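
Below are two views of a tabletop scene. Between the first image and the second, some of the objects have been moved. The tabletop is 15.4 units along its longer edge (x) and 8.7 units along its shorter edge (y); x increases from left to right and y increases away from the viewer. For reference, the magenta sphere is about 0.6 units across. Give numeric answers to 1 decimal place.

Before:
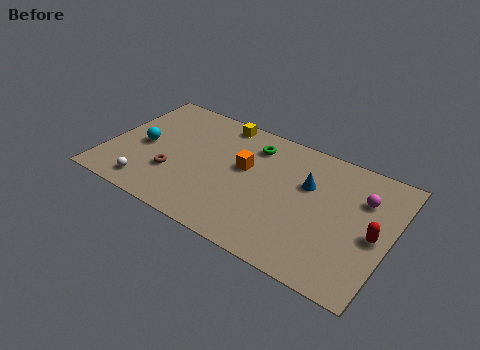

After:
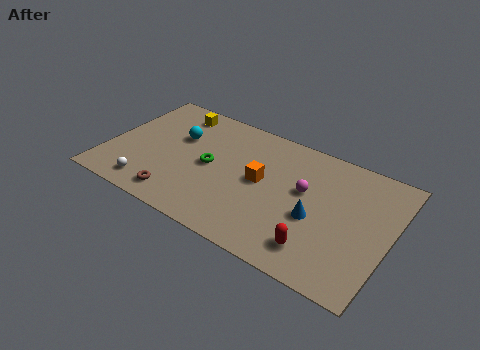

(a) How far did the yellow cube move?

2.5

The yellow cube was near (5.6, 7.8) before and (3.1, 7.4) after, so it travelled √(2.5² + 0.4²) ≈ 2.5 units.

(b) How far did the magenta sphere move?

3.2

From (13.7, 6.1) to (10.7, 5.1), the magenta sphere covered √(3.0² + 1.0²) ≈ 3.2 units.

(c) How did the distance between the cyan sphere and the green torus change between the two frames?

-4.0

They were about 6.4 units apart before and 2.4 after — 4.0 units closer together.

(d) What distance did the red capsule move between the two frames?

3.5

The red capsule was near (14.6, 4.0) before and (11.9, 1.7) after, so it travelled √(2.7² + 2.3²) ≈ 3.5 units.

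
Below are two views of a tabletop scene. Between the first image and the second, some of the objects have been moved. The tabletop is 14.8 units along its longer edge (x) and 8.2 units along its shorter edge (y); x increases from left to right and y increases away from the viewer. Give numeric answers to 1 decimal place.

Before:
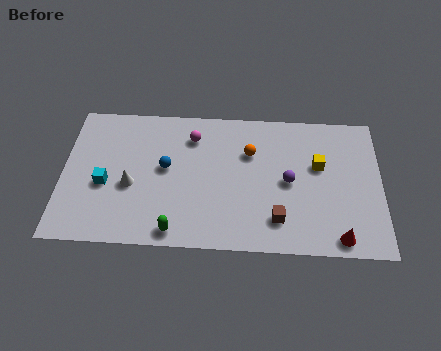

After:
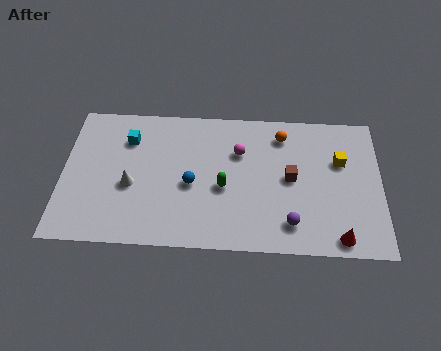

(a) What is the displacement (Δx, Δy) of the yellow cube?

(1.0, 0.3)

From the two frames, the yellow cube sits at roughly (11.9, 5.0) before and (12.9, 5.3) after.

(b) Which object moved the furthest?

the green capsule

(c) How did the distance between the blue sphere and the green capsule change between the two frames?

-2.1

The distance was about 3.6 in the first image and 1.5 in the second, so they moved 2.1 units closer together.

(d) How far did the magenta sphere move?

2.3

The magenta sphere was near (6.0, 6.4) before and (8.2, 5.6) after, so it travelled √(2.2² + 0.8²) ≈ 2.3 units.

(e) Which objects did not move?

the white cone and the red cone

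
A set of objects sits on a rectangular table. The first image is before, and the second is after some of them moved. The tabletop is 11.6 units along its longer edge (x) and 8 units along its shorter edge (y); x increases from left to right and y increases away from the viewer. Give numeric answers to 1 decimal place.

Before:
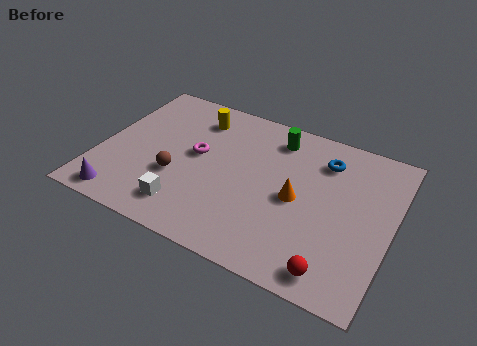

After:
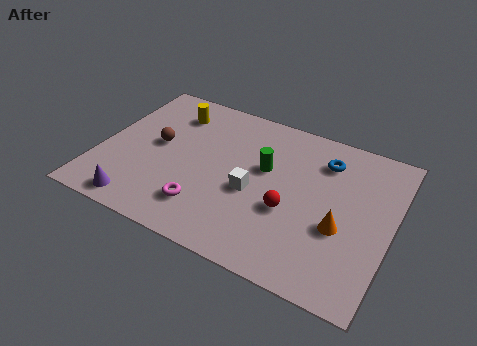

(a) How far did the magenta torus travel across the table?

2.7

The magenta torus moved from about (3.8, 4.4) to (4.5, 1.8), a distance of √(0.7² + 2.6²) ≈ 2.7.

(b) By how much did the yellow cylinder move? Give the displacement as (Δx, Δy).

(-1.0, -0.1)

From the two frames, the yellow cylinder sits at roughly (3.5, 6.4) before and (2.5, 6.3) after.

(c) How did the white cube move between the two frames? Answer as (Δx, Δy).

(2.4, 1.9)

The white cube was at about (3.8, 1.5) and moved to about (6.2, 3.4).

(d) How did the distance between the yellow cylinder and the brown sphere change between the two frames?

-1.5

Before: roughly 3.5 units apart; after: 2.0. That's 1.5 units closer together.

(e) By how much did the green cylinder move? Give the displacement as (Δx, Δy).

(-0.2, -1.8)

The green cylinder started near (6.7, 6.6) and ended near (6.5, 4.8).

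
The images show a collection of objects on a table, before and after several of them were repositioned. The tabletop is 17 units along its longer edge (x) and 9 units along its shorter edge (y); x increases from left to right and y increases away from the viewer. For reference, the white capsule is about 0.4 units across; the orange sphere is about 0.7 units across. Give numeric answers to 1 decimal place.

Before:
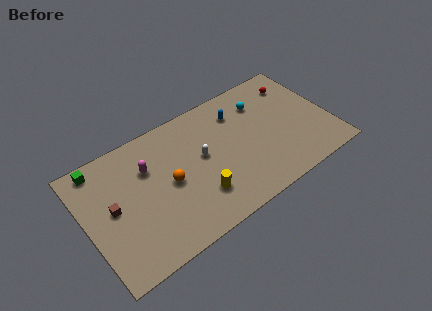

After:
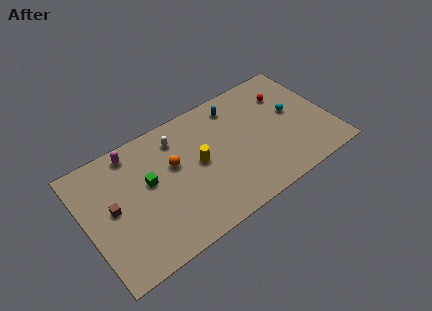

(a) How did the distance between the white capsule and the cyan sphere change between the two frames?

+3.3

Before: roughly 4.9 units apart; after: 8.2. That's 3.3 units further apart.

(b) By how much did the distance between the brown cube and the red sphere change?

-0.9

Before: roughly 13.6 units apart; after: 12.7. That's 0.9 units closer together.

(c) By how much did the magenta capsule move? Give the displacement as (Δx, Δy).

(-0.8, 1.7)

The magenta capsule was at about (4.5, 6.2) and moved to about (3.7, 7.9).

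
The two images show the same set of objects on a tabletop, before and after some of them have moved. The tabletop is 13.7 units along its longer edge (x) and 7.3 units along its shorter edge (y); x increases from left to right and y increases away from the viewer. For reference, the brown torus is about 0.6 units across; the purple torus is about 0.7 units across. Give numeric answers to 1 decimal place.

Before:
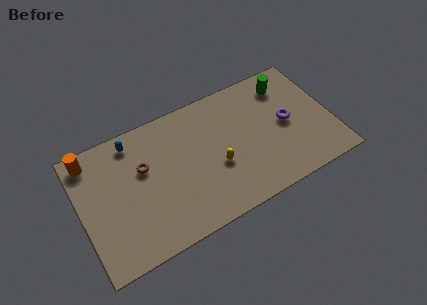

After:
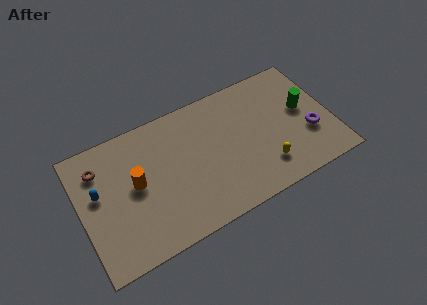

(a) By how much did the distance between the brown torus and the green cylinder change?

+3.0

The distance was about 8.2 in the first image and 11.2 in the second, so they moved 3.0 units further apart.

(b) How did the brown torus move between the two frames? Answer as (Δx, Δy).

(-2.3, 1.0)

From the two frames, the brown torus sits at roughly (3.5, 4.6) before and (1.2, 5.6) after.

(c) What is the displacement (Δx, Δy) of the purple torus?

(1.1, -1.1)

From the two frames, the purple torus sits at roughly (11.3, 3.7) before and (12.4, 2.6) after.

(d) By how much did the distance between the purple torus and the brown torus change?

+3.7

They were about 7.9 units apart before and 11.6 after — 3.7 units further apart.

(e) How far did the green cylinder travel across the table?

1.9

From (11.6, 5.9) to (12.3, 4.1), the green cylinder covered √(0.7² + 1.8²) ≈ 1.9 units.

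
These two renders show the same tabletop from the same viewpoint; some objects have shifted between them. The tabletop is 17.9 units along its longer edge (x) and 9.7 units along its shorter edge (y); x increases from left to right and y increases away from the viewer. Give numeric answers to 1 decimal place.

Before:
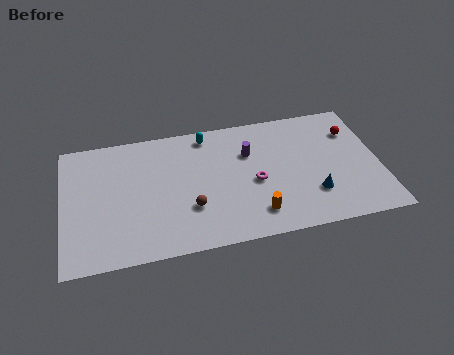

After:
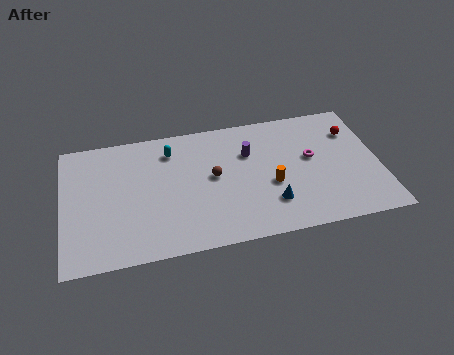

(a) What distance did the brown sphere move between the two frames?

2.5

The brown sphere was near (7.1, 3.1) before and (8.5, 5.2) after, so it travelled √(1.4² + 2.1²) ≈ 2.5 units.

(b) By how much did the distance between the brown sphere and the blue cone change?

-2.8

The distance was about 6.9 in the first image and 4.1 in the second, so they moved 2.8 units closer together.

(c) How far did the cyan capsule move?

2.2

From (8.3, 8.5) to (6.2, 7.7), the cyan capsule covered √(2.1² + 0.8²) ≈ 2.2 units.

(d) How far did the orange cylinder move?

2.2

The orange cylinder moved from about (10.7, 1.9) to (11.7, 3.9), a distance of √(1.0² + 2.0²) ≈ 2.2.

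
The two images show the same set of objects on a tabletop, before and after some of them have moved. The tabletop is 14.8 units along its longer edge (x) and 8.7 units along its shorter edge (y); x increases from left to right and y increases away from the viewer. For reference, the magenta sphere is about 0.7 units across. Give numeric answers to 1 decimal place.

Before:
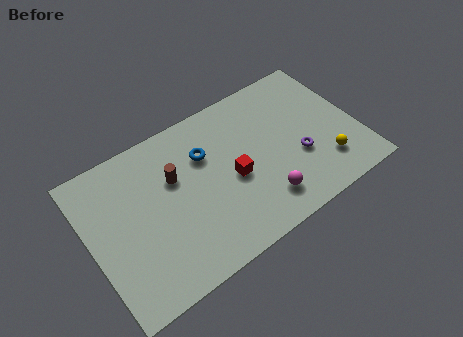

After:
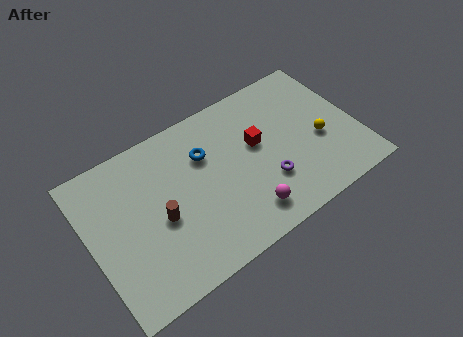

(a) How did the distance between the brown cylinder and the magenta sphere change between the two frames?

-0.8

Before: roughly 5.7 units apart; after: 4.9. That's 0.8 units closer together.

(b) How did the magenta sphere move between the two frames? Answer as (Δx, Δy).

(-1.0, -0.2)

The magenta sphere started near (9.1, 1.8) and ended near (8.1, 1.6).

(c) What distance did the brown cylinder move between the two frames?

2.1

The brown cylinder moved from about (4.8, 5.6) to (3.7, 3.8), a distance of √(1.1² + 1.8²) ≈ 2.1.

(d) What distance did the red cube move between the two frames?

2.0

The red cube was near (7.8, 3.9) before and (9.4, 5.1) after, so it travelled √(1.6² + 1.2²) ≈ 2.0 units.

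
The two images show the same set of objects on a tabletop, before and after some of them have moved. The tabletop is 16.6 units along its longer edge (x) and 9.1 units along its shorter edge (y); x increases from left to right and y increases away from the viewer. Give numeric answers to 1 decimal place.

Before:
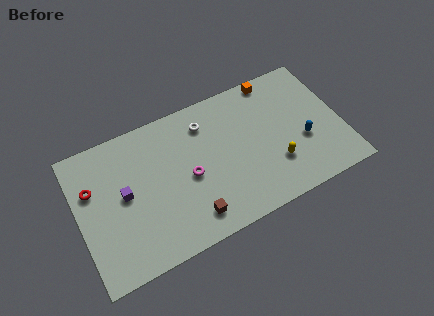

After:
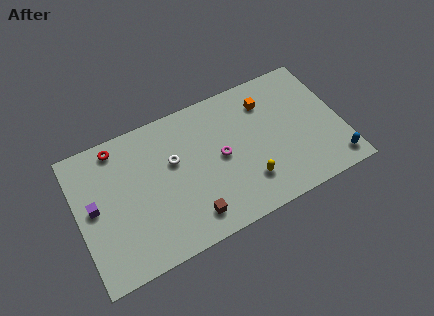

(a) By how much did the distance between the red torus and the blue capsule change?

+1.3

The distance was about 13.3 in the first image and 14.6 in the second, so they moved 1.3 units further apart.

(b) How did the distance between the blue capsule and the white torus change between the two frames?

+3.7

The distance was about 6.9 in the first image and 10.6 in the second, so they moved 3.7 units further apart.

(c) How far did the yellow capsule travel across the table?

1.8

From (12.2, 2.7) to (10.4, 2.3), the yellow capsule covered √(1.8² + 0.4²) ≈ 1.8 units.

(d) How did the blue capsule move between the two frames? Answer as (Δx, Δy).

(1.7, -2.2)

From the two frames, the blue capsule sits at roughly (14.1, 3.5) before and (15.8, 1.3) after.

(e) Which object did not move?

the brown cube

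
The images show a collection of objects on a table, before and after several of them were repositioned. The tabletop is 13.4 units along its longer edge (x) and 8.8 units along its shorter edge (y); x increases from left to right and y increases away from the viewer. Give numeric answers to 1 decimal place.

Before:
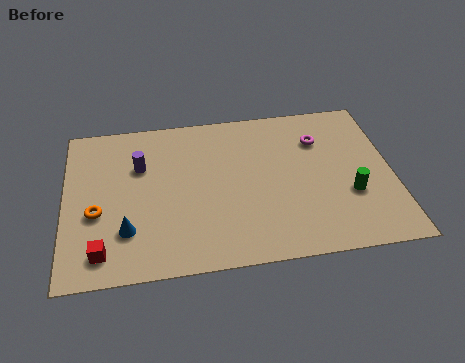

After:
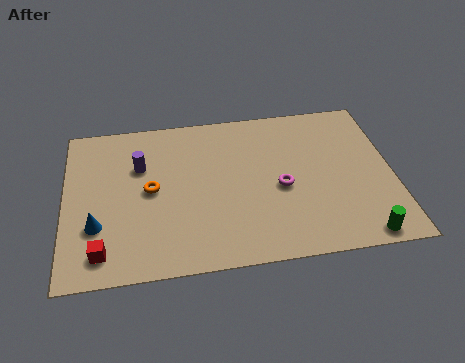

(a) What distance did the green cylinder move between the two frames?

2.3

The green cylinder moved from about (11.6, 3.1) to (11.9, 0.8), a distance of √(0.3² + 2.3²) ≈ 2.3.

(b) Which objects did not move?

the red cube and the purple cylinder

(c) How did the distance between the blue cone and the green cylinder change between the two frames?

+1.7

They were about 9.1 units apart before and 10.8 after — 1.7 units further apart.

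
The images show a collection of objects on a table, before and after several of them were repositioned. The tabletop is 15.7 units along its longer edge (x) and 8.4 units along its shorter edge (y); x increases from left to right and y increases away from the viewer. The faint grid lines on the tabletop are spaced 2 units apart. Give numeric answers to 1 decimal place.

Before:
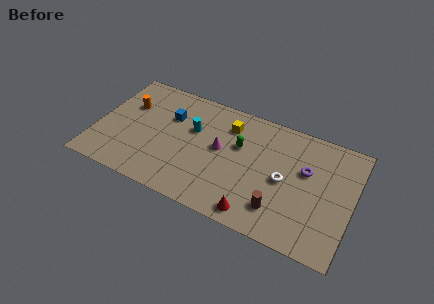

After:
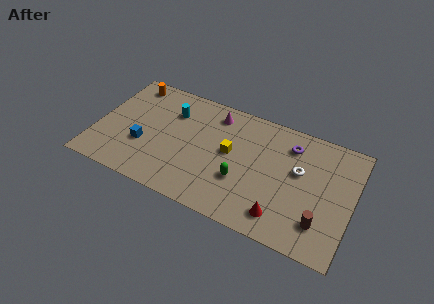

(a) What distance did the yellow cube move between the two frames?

1.9

From (7.9, 6.5) to (8.2, 4.6), the yellow cube covered √(0.3² + 1.9²) ≈ 1.9 units.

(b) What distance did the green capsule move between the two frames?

2.4

From (8.7, 5.3) to (9.1, 2.9), the green capsule covered √(0.4² + 2.4²) ≈ 2.4 units.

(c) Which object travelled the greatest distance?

the blue cube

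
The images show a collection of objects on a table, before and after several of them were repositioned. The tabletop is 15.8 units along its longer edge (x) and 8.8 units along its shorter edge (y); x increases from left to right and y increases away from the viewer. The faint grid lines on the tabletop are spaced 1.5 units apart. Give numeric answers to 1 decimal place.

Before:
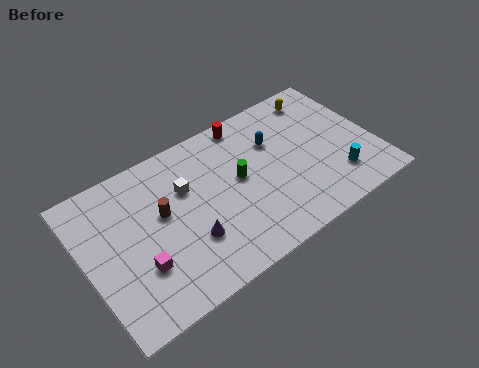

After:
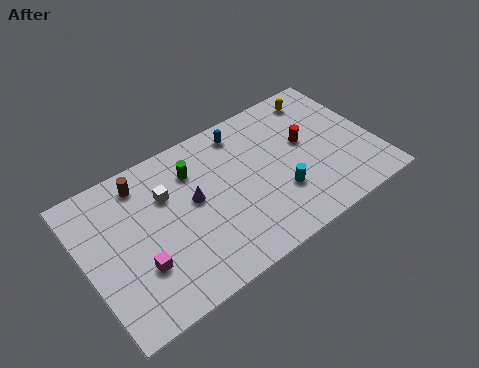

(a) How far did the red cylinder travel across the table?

4.0

The red cylinder was near (9.4, 7.9) before and (12.2, 5.1) after, so it travelled √(2.8² + 2.8²) ≈ 4.0 units.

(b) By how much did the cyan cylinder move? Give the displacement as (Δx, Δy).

(-3.1, 0.7)

The cyan cylinder was at about (13.4, 2.1) and moved to about (10.3, 2.8).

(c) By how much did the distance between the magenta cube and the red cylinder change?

+1.4

The distance was about 8.5 in the first image and 9.9 in the second, so they moved 1.4 units further apart.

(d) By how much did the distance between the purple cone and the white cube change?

-1.3

They were about 3.0 units apart before and 1.7 after — 1.3 units closer together.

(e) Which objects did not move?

the yellow capsule and the magenta cube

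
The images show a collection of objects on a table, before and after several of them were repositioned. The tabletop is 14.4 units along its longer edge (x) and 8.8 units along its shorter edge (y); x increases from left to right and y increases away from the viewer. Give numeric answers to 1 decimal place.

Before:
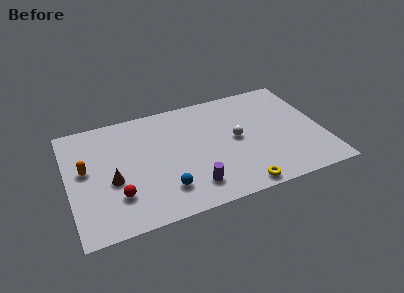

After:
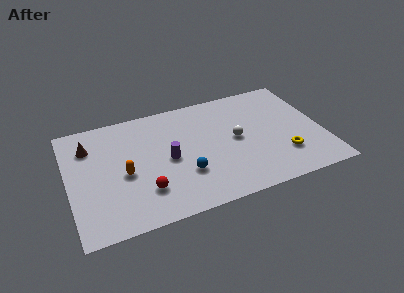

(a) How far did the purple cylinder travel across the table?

2.7

The purple cylinder was near (6.7, 1.7) before and (5.6, 4.2) after, so it travelled √(1.1² + 2.5²) ≈ 2.7 units.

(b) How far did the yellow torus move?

3.1

From (9.3, 0.8) to (12.0, 2.4), the yellow torus covered √(2.7² + 1.6²) ≈ 3.1 units.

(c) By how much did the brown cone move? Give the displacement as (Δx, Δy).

(-1.1, 3.0)

From the two frames, the brown cone sits at roughly (2.4, 3.6) before and (1.3, 6.6) after.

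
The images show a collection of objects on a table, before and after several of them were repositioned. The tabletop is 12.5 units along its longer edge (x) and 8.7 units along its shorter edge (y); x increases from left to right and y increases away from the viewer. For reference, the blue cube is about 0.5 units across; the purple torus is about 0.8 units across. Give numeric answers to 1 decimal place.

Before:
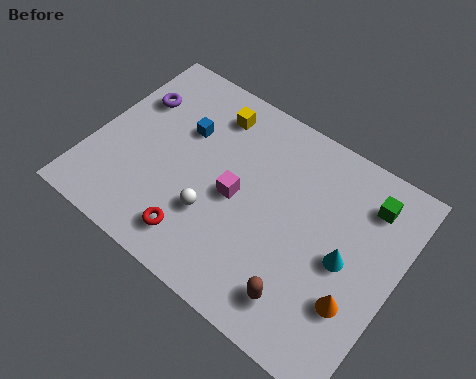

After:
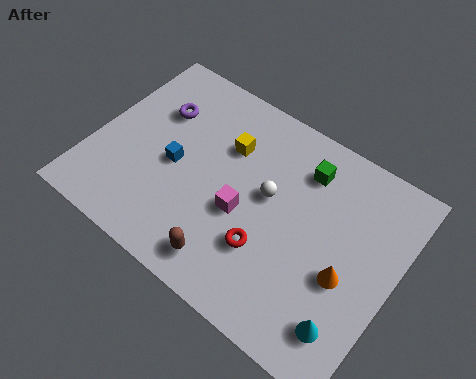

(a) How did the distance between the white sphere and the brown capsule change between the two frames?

-0.5

The distance was about 4.2 in the first image and 3.7 in the second, so they moved 0.5 units closer together.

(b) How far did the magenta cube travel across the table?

0.6

The magenta cube moved from about (6.0, 4.1) to (6.4, 3.6), a distance of √(0.4² + 0.5²) ≈ 0.6.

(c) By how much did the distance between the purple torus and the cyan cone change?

+0.5

Before: roughly 9.5 units apart; after: 10.0. That's 0.5 units further apart.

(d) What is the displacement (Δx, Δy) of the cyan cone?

(0.7, -2.4)

From the two frames, the cyan cone sits at roughly (10.5, 4.1) before and (11.2, 1.7) after.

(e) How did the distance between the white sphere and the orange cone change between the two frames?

-2.1

The distance was about 5.9 in the first image and 3.8 in the second, so they moved 2.1 units closer together.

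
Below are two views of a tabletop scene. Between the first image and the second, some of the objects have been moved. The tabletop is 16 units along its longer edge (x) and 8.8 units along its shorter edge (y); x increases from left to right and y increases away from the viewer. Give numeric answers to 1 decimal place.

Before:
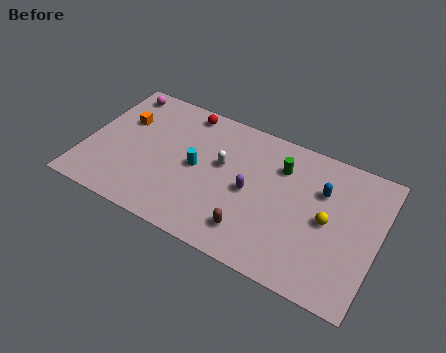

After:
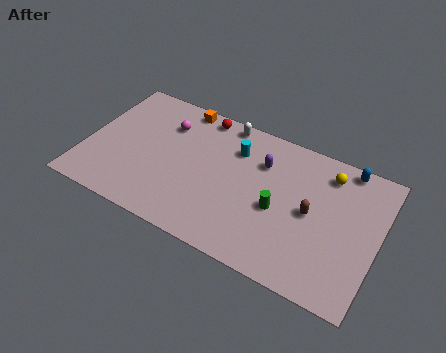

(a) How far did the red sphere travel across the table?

0.9

From (5.0, 7.8) to (5.9, 7.9), the red sphere covered √(0.9² + 0.1²) ≈ 0.9 units.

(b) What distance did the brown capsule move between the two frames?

3.9

The brown capsule moved from about (9.5, 1.8) to (12.4, 4.4), a distance of √(2.9² + 2.6²) ≈ 3.9.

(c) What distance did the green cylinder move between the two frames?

2.7

From (10.5, 6.5) to (10.7, 3.8), the green cylinder covered √(0.2² + 2.7²) ≈ 2.7 units.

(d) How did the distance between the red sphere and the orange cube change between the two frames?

-2.6

They were about 3.8 units apart before and 1.2 after — 2.6 units closer together.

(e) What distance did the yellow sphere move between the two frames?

2.9

The yellow sphere moved from about (13.3, 4.3) to (13.0, 7.2), a distance of √(0.3² + 2.9²) ≈ 2.9.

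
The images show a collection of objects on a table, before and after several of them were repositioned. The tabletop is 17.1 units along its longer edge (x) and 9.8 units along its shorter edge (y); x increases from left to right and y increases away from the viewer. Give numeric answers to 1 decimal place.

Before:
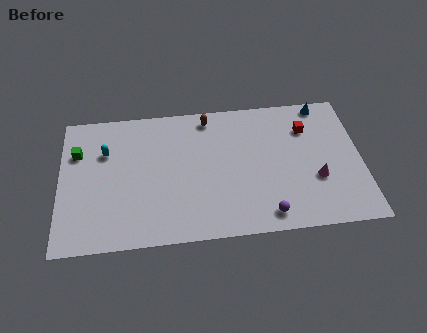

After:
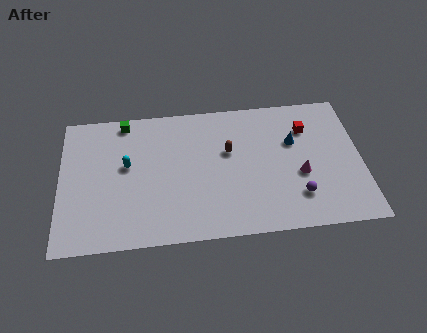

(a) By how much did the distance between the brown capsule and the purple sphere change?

-2.7

They were about 7.9 units apart before and 5.2 after — 2.7 units closer together.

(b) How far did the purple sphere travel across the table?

2.1

The purple sphere was near (11.6, 1.3) before and (13.4, 2.4) after, so it travelled √(1.8² + 1.1²) ≈ 2.1 units.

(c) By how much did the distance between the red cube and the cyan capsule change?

-1.1

The distance was about 11.5 in the first image and 10.4 in the second, so they moved 1.1 units closer together.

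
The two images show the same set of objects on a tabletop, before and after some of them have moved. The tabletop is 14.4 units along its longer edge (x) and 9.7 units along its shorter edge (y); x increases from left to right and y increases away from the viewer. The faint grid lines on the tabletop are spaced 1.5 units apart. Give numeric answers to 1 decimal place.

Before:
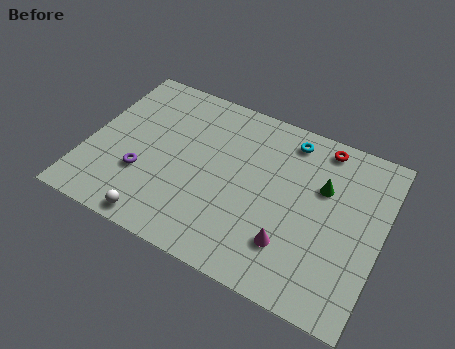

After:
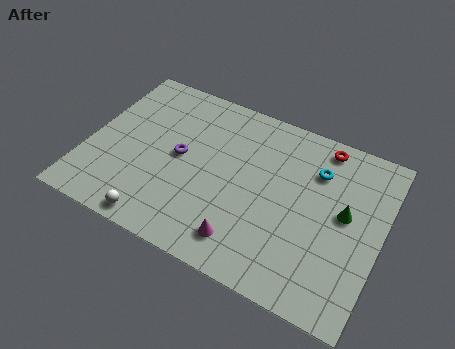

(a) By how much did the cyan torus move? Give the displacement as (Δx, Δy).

(1.5, -1.2)

From the two frames, the cyan torus sits at roughly (9.5, 8.3) before and (11.0, 7.1) after.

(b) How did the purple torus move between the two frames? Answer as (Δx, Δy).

(1.6, 1.8)

The purple torus started near (2.9, 3.2) and ended near (4.5, 5.0).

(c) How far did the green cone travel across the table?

1.6

From (11.4, 6.3) to (12.6, 5.3), the green cone covered √(1.2² + 1.0²) ≈ 1.6 units.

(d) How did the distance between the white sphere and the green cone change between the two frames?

+0.5

They were about 9.2 units apart before and 9.7 after — 0.5 units further apart.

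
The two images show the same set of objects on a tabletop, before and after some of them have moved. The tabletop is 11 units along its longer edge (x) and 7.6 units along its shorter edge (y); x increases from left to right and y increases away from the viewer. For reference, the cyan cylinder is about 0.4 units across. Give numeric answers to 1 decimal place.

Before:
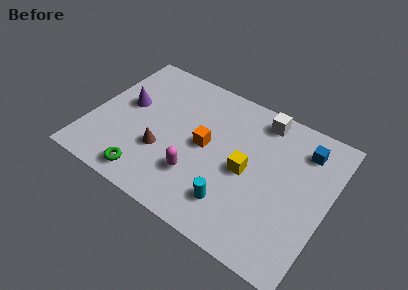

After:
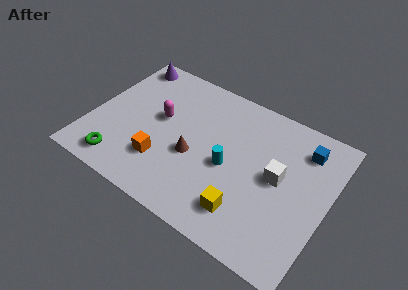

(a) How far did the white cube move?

2.9

The white cube moved from about (7.5, 6.6) to (8.7, 4.0), a distance of √(1.2² + 2.6²) ≈ 2.9.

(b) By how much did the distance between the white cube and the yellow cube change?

-0.4

They were about 3.0 units apart before and 2.6 after — 0.4 units closer together.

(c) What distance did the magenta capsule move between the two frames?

3.0

The magenta capsule moved from about (5.2, 2.2) to (3.1, 4.3), a distance of √(2.1² + 2.1²) ≈ 3.0.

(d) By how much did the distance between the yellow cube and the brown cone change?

-0.8

Before: roughly 3.9 units apart; after: 3.1. That's 0.8 units closer together.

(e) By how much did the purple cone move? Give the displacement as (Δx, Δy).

(-0.5, 2.4)

From the two frames, the purple cone sits at roughly (1.5, 4.3) before and (1.0, 6.7) after.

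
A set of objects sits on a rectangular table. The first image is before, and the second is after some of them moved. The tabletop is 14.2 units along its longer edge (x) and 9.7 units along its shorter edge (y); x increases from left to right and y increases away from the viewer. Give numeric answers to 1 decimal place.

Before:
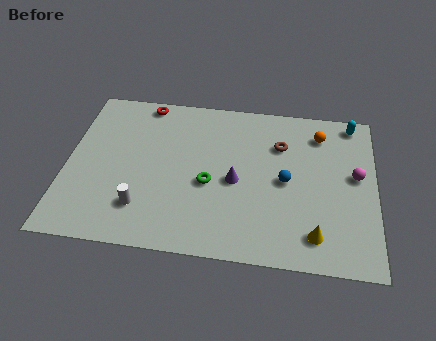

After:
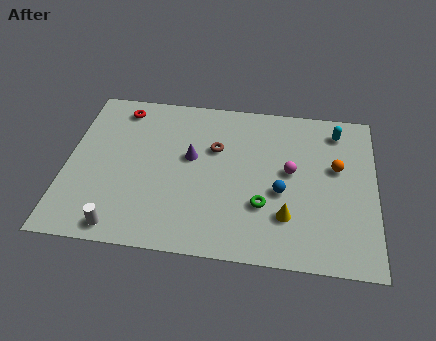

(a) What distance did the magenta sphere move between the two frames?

3.0

The magenta sphere was near (13.3, 5.4) before and (10.3, 5.3) after, so it travelled √(3.0² + 0.1²) ≈ 3.0 units.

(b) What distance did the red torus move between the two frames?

1.2

The red torus was near (3.4, 8.8) before and (2.3, 8.3) after, so it travelled √(1.1² + 0.5²) ≈ 1.2 units.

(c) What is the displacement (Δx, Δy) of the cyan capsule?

(-0.7, -0.6)

From the two frames, the cyan capsule sits at roughly (13.1, 8.7) before and (12.4, 8.1) after.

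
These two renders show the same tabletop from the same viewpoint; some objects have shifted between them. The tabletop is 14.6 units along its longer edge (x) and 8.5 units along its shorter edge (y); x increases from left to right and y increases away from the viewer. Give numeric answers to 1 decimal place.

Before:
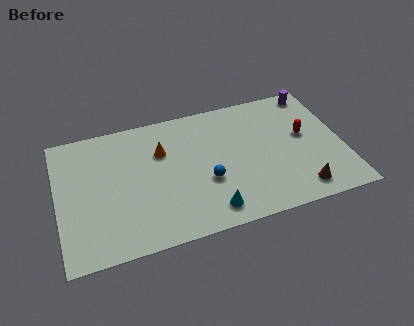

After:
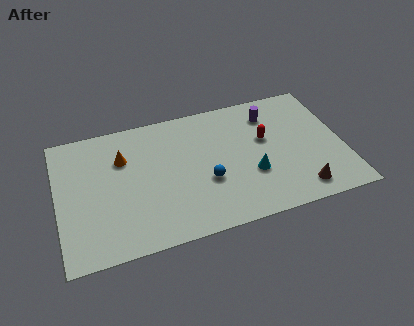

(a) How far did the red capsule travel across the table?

2.0

The red capsule was near (12.7, 4.8) before and (10.7, 5.1) after, so it travelled √(2.0² + 0.3²) ≈ 2.0 units.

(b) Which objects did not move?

the brown cone and the blue sphere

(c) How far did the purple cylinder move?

2.6

The purple cylinder moved from about (13.5, 7.6) to (11.1, 6.7), a distance of √(2.4² + 0.9²) ≈ 2.6.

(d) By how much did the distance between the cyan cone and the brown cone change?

-1.7

They were about 4.6 units apart before and 2.9 after — 1.7 units closer together.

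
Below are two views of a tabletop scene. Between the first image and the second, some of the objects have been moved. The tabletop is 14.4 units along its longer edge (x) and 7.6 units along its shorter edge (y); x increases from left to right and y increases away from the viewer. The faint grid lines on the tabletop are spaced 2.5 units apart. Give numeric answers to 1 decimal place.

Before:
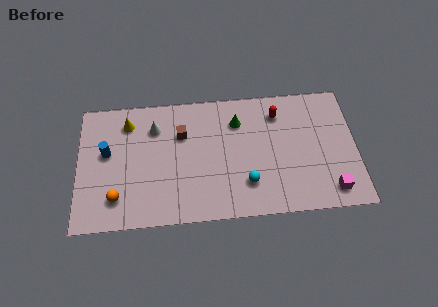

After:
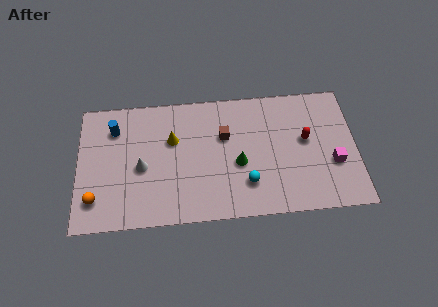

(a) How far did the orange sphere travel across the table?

1.1

From (2.0, 1.7) to (0.9, 1.7), the orange sphere covered √(1.1² + 0.0²) ≈ 1.1 units.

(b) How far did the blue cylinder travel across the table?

1.5

From (1.5, 4.4) to (1.9, 5.8), the blue cylinder covered √(0.4² + 1.4²) ≈ 1.5 units.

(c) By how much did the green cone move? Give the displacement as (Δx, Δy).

(0.0, -2.5)

The green cone was at about (8.3, 5.7) and moved to about (8.3, 3.2).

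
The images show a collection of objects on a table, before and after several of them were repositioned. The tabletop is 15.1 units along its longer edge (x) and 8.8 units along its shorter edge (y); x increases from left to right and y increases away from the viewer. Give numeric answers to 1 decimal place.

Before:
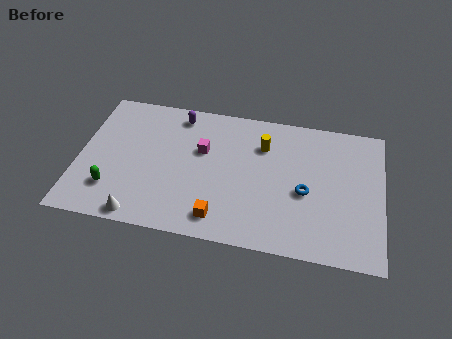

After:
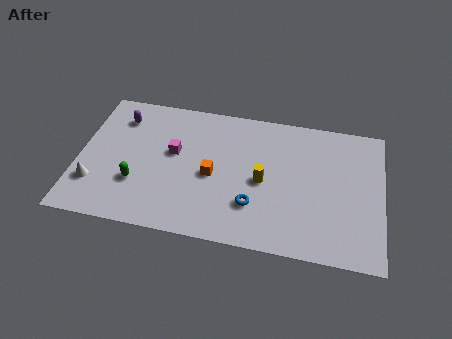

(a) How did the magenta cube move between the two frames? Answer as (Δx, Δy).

(-1.4, -0.4)

The magenta cube was at about (6.1, 5.5) and moved to about (4.7, 5.1).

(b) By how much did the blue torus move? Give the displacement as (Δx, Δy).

(-2.5, -1.3)

From the two frames, the blue torus sits at roughly (11.3, 3.8) before and (8.8, 2.5) after.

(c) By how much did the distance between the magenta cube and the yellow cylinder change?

+1.5

Before: roughly 3.1 units apart; after: 4.6. That's 1.5 units further apart.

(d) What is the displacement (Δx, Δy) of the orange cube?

(-0.5, 2.6)

The orange cube started near (7.2, 1.4) and ended near (6.7, 4.0).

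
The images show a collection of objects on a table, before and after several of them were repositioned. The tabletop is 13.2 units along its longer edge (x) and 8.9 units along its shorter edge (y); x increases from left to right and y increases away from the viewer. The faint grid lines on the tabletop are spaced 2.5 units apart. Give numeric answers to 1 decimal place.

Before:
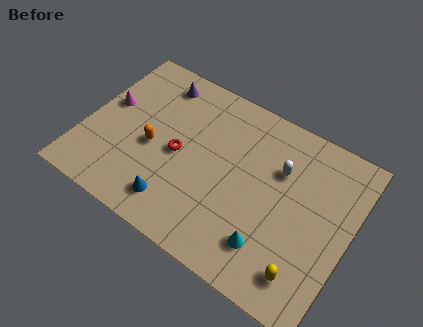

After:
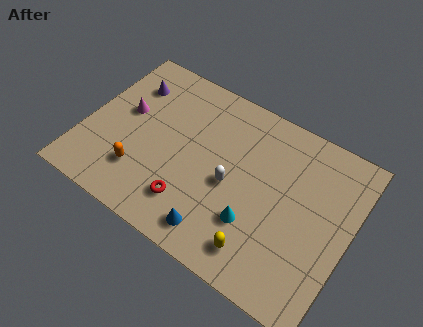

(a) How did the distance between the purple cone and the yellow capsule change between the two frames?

-1.1

They were about 10.3 units apart before and 9.2 after — 1.1 units closer together.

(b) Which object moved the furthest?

the white capsule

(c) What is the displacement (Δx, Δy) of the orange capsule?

(-0.3, -1.6)

The orange capsule was at about (3.4, 3.9) and moved to about (3.1, 2.3).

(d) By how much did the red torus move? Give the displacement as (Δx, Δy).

(1.0, -2.2)

The red torus started near (4.7, 4.2) and ended near (5.7, 2.0).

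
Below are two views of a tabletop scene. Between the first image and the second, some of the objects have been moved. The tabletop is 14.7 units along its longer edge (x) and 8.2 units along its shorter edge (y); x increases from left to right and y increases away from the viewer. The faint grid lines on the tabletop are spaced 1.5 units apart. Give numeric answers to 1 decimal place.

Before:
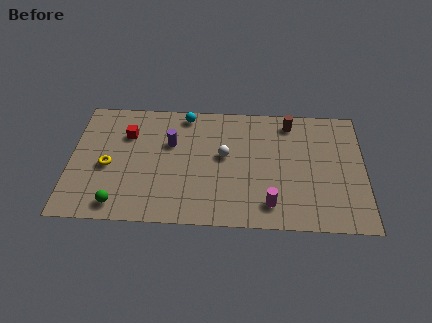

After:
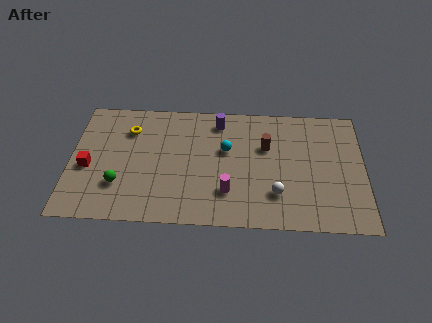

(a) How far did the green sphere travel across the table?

1.3

The green sphere was near (2.5, 1.1) before and (2.5, 2.4) after, so it travelled √(0.0² + 1.3²) ≈ 1.3 units.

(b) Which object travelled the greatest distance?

the white sphere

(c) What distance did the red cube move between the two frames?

3.0

The red cube was near (2.8, 5.8) before and (0.9, 3.5) after, so it travelled √(1.9² + 2.3²) ≈ 3.0 units.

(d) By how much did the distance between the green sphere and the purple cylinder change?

+1.8

The distance was about 4.9 in the first image and 6.7 in the second, so they moved 1.8 units further apart.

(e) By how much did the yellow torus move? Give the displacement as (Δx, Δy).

(1.0, 2.5)

The yellow torus started near (1.9, 3.6) and ended near (2.9, 6.1).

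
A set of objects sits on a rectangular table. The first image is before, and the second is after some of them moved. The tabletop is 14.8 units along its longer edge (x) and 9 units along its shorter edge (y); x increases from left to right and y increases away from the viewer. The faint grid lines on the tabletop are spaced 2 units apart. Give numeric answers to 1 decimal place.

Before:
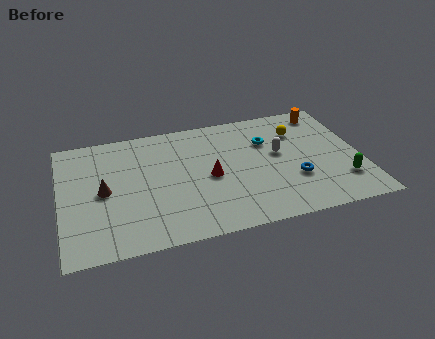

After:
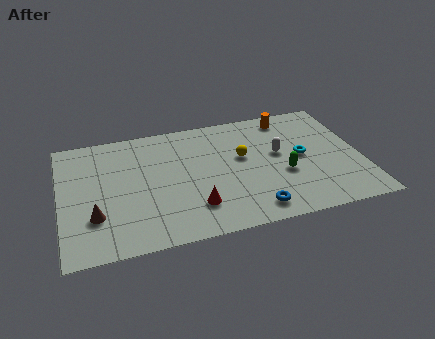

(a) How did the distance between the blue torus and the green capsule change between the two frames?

+0.4

The distance was about 2.4 in the first image and 2.8 in the second, so they moved 0.4 units further apart.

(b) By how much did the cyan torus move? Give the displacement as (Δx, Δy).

(1.6, -1.6)

The cyan torus started near (10.3, 6.2) and ended near (11.9, 4.6).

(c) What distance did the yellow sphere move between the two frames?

3.2

The yellow sphere moved from about (11.9, 6.6) to (9.0, 5.3), a distance of √(2.9² + 1.3²) ≈ 3.2.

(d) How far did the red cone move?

2.2

The red cone was near (7.3, 4.2) before and (6.4, 2.2) after, so it travelled √(0.9² + 2.0²) ≈ 2.2 units.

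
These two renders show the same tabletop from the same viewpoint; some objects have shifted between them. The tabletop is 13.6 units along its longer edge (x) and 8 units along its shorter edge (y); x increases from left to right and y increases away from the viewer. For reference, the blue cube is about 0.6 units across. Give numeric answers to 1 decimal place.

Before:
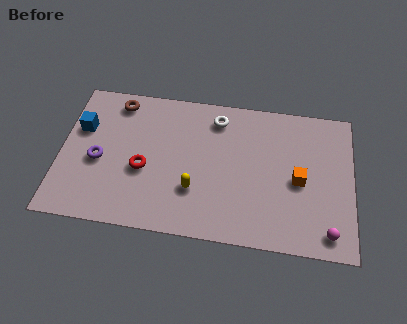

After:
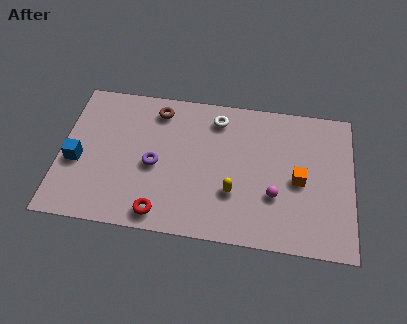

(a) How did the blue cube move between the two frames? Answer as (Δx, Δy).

(-0.1, -1.9)

The blue cube was at about (0.9, 5.2) and moved to about (0.8, 3.3).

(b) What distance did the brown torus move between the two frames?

1.9

From (2.5, 6.9) to (4.4, 6.7), the brown torus covered √(1.9² + 0.2²) ≈ 1.9 units.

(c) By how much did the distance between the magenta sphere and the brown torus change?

-4.7

They were about 11.6 units apart before and 6.9 after — 4.7 units closer together.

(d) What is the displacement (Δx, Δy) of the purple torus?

(2.6, 0.1)

From the two frames, the purple torus sits at roughly (1.8, 3.5) before and (4.4, 3.6) after.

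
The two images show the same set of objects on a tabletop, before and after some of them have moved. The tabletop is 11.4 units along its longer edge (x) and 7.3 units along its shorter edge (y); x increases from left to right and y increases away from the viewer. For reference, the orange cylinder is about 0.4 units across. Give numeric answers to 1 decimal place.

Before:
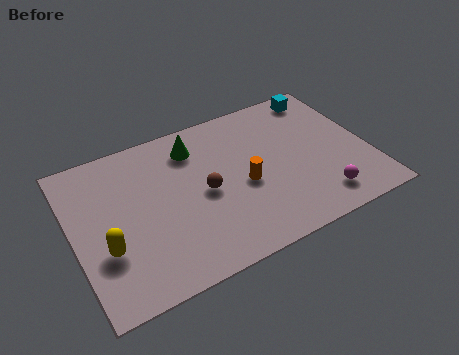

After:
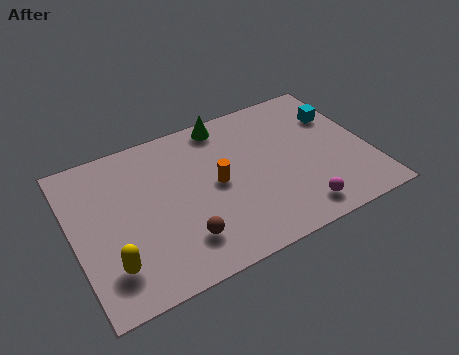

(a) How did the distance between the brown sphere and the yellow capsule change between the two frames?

-1.3

Before: roughly 4.0 units apart; after: 2.7. That's 1.3 units closer together.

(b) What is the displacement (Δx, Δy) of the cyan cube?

(0.4, -1.3)

The cyan cube was at about (10.1, 6.4) and moved to about (10.5, 5.1).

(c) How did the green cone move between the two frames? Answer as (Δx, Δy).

(1.3, 0.7)

The green cone was at about (4.9, 5.8) and moved to about (6.2, 6.5).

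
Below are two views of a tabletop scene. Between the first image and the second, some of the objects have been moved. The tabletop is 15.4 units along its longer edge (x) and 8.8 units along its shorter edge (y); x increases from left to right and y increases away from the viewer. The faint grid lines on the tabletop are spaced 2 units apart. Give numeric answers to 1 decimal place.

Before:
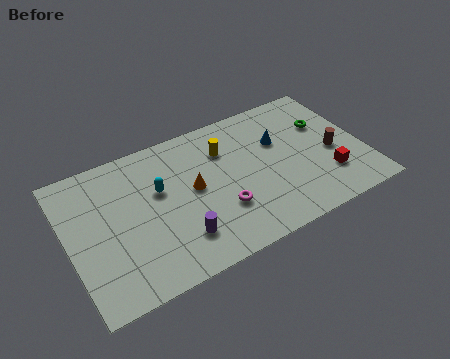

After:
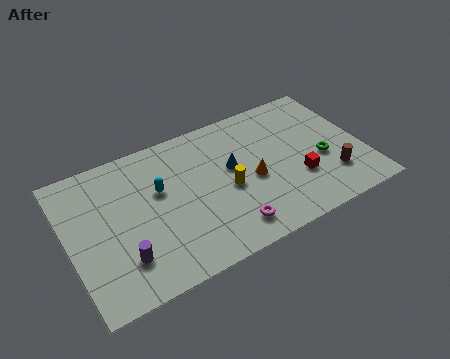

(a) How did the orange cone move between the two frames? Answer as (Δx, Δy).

(3.0, -0.8)

The orange cone started near (6.5, 4.7) and ended near (9.5, 3.9).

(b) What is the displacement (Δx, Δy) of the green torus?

(-0.5, -2.2)

The green torus was at about (13.7, 5.8) and moved to about (13.2, 3.6).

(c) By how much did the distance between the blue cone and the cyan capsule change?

-2.6

Before: roughly 6.4 units apart; after: 3.8. That's 2.6 units closer together.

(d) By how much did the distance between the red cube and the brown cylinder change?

+0.3

The distance was about 1.5 in the first image and 1.8 in the second, so they moved 0.3 units further apart.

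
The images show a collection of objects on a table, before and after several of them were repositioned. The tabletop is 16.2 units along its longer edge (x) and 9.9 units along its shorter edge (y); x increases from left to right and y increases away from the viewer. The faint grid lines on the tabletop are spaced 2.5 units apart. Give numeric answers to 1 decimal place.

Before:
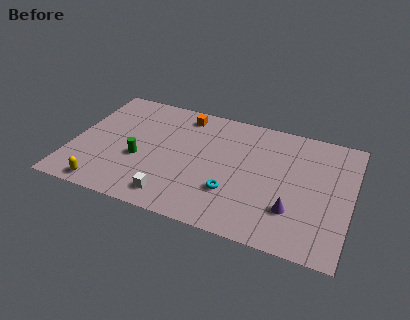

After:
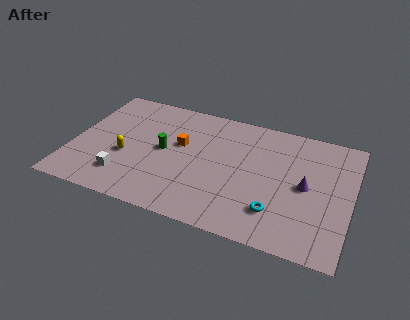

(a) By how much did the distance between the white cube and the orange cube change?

-2.3

Before: roughly 7.0 units apart; after: 4.7. That's 2.3 units closer together.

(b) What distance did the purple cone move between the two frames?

2.2

The purple cone moved from about (13.0, 2.8) to (13.6, 4.9), a distance of √(0.6² + 2.1²) ≈ 2.2.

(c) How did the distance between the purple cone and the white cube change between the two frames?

+3.7

They were about 6.9 units apart before and 10.6 after — 3.7 units further apart.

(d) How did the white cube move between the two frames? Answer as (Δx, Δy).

(-2.9, 0.7)

The white cube started near (6.2, 1.5) and ended near (3.3, 2.2).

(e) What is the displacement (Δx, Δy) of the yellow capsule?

(0.9, 2.9)

From the two frames, the yellow capsule sits at roughly (2.3, 1.0) before and (3.2, 3.9) after.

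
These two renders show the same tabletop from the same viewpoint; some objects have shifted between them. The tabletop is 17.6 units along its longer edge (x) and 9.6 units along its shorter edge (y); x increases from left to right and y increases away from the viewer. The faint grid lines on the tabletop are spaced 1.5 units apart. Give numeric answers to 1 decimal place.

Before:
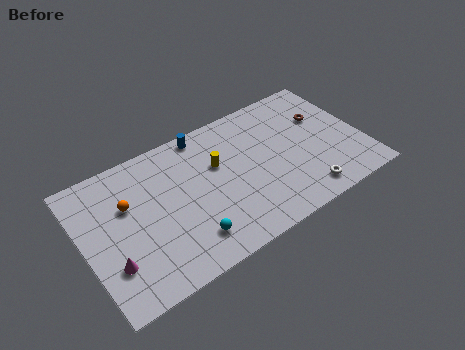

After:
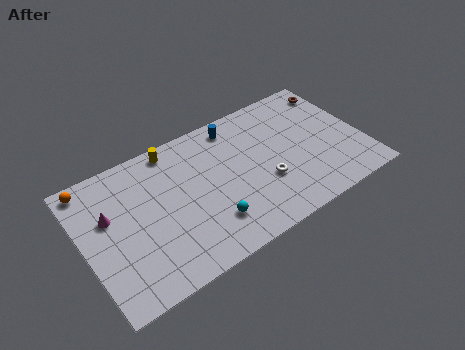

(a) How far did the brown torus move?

2.1

The brown torus moved from about (15.5, 6.3) to (16.7, 8.0), a distance of √(1.2² + 1.7²) ≈ 2.1.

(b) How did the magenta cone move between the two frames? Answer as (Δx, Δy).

(0.3, 3.2)

The magenta cone started near (1.4, 2.8) and ended near (1.7, 6.0).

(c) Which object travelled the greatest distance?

the yellow cylinder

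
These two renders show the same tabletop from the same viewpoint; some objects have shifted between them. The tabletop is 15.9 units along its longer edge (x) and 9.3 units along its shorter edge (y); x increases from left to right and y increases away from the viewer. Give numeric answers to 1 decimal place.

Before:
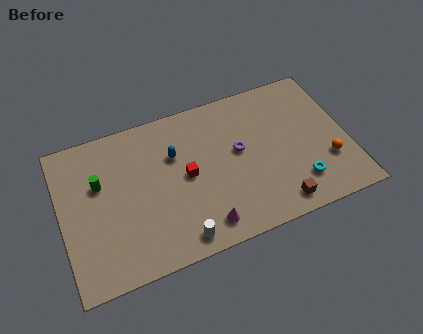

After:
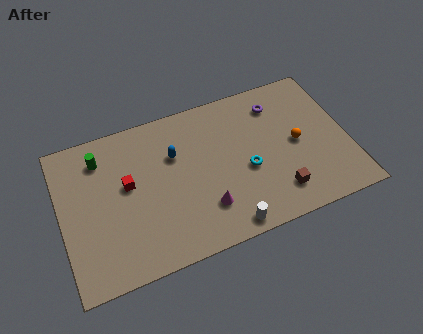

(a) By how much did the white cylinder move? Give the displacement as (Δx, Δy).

(2.6, -0.2)

The white cylinder started near (6.1, 1.1) and ended near (8.7, 0.9).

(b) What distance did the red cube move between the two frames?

3.3

The red cube moved from about (6.9, 4.7) to (3.7, 5.3), a distance of √(3.2² + 0.6²) ≈ 3.3.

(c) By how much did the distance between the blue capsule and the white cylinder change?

+0.7

They were about 5.1 units apart before and 5.8 after — 0.7 units further apart.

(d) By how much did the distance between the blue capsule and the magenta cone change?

-0.9

The distance was about 4.9 in the first image and 4.0 in the second, so they moved 0.9 units closer together.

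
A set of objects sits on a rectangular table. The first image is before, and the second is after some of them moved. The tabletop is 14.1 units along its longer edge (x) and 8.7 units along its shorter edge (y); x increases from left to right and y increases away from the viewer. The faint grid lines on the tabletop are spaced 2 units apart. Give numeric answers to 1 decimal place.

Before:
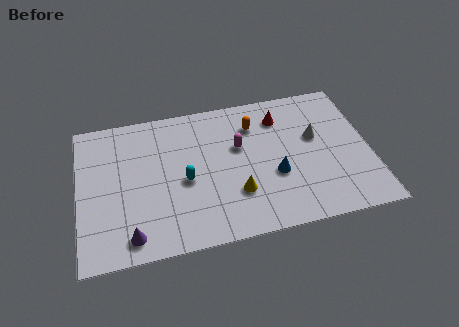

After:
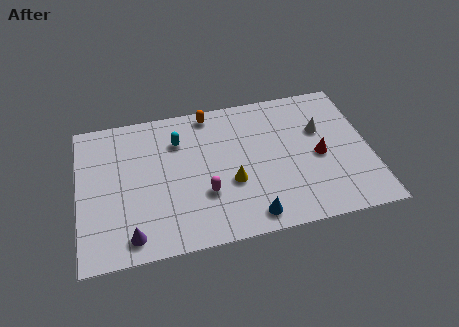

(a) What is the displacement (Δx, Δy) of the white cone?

(0.3, 0.4)

From the two frames, the white cone sits at roughly (11.5, 5.2) before and (11.8, 5.6) after.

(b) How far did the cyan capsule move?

2.5

From (5.1, 3.9) to (4.9, 6.4), the cyan capsule covered √(0.2² + 2.5²) ≈ 2.5 units.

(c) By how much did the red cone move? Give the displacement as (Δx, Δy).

(1.7, -2.8)

The red cone was at about (9.9, 6.8) and moved to about (11.6, 4.0).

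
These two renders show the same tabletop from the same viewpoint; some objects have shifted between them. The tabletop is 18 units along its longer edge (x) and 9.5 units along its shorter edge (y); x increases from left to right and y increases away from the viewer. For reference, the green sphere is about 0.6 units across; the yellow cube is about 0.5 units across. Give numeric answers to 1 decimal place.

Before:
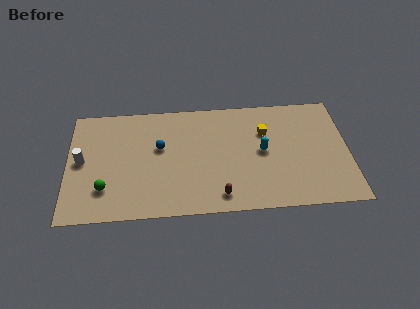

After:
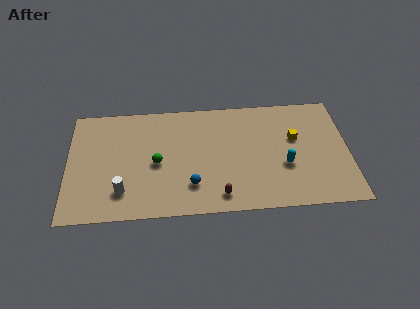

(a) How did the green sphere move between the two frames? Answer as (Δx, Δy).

(3.3, 1.9)

From the two frames, the green sphere sits at roughly (2.4, 2.5) before and (5.7, 4.4) after.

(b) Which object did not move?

the brown capsule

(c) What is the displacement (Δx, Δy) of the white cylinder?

(2.6, -2.7)

From the two frames, the white cylinder sits at roughly (0.9, 4.9) before and (3.5, 2.2) after.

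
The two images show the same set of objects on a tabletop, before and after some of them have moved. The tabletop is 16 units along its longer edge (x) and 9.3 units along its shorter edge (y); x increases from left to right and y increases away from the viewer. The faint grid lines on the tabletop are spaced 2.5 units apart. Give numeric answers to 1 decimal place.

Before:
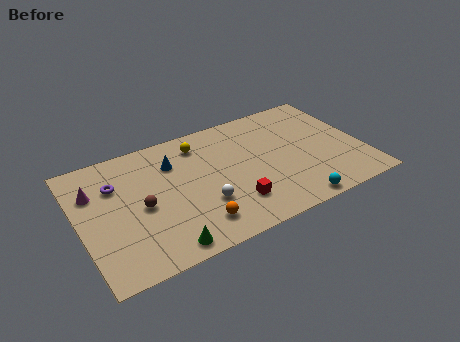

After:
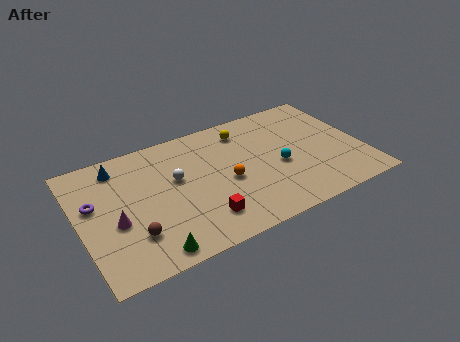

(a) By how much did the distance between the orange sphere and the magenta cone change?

-0.6

They were about 6.9 units apart before and 6.3 after — 0.6 units closer together.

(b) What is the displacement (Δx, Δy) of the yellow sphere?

(2.6, 0.0)

The yellow sphere was at about (7.1, 7.6) and moved to about (9.7, 7.6).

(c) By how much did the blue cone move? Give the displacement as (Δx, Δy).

(-3.0, 1.0)

The blue cone was at about (5.5, 6.8) and moved to about (2.5, 7.8).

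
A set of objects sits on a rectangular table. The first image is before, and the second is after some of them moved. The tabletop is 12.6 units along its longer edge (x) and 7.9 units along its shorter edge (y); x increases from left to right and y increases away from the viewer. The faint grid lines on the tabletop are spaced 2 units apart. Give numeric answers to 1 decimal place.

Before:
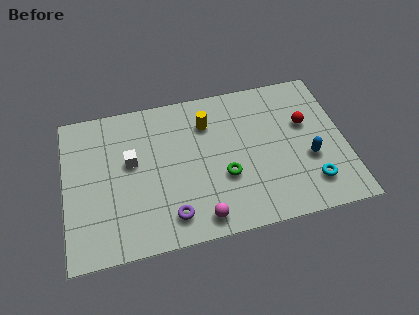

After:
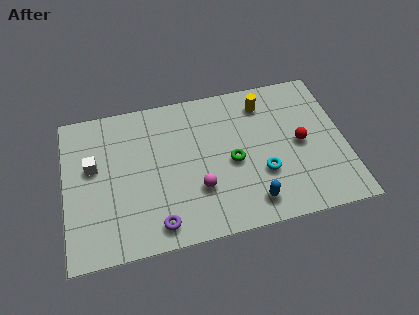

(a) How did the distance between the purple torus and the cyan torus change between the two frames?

-1.2

The distance was about 6.3 in the first image and 5.1 in the second, so they moved 1.2 units closer together.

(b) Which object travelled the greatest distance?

the blue capsule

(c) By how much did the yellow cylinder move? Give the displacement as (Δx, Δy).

(2.6, 0.5)

From the two frames, the yellow cylinder sits at roughly (6.5, 5.9) before and (9.1, 6.4) after.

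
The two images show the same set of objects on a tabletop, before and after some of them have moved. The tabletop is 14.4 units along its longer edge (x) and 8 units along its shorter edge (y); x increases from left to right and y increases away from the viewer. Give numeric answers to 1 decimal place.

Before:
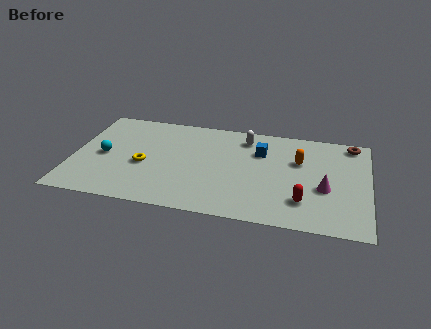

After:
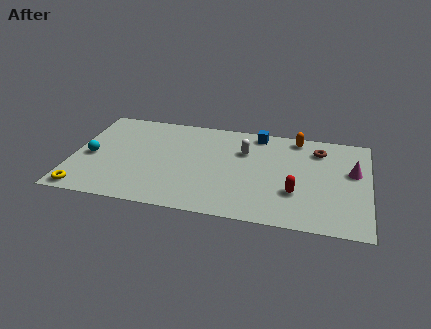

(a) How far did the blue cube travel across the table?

1.5

From (9.1, 5.6) to (8.9, 7.1), the blue cube covered √(0.2² + 1.5²) ≈ 1.5 units.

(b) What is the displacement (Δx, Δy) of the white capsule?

(0.0, -1.1)

The white capsule was at about (8.3, 6.6) and moved to about (8.3, 5.5).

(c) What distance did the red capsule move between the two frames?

0.7

The red capsule was near (11.3, 2.0) before and (10.9, 2.6) after, so it travelled √(0.4² + 0.6²) ≈ 0.7 units.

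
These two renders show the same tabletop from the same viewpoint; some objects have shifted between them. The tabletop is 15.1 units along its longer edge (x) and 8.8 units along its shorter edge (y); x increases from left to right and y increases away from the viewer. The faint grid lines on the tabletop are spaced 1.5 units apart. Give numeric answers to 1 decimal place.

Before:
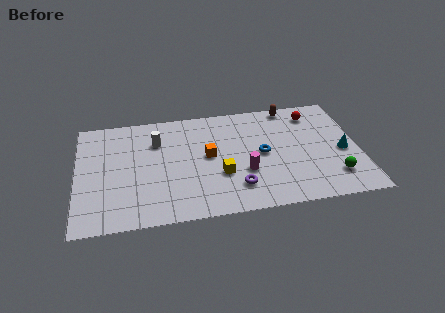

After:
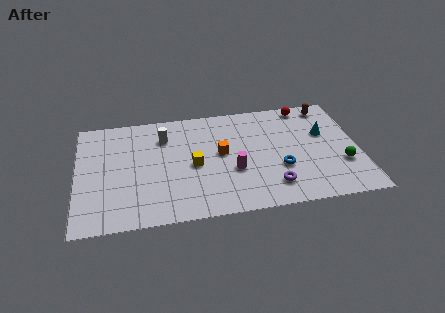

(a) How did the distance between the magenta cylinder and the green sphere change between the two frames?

+1.0

The distance was about 4.8 in the first image and 5.8 in the second, so they moved 1.0 units further apart.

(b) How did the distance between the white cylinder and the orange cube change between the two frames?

+0.4

The distance was about 3.1 in the first image and 3.5 in the second, so they moved 0.4 units further apart.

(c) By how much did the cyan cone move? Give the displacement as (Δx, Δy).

(-0.9, 1.6)

From the two frames, the cyan cone sits at roughly (14.2, 3.9) before and (13.3, 5.5) after.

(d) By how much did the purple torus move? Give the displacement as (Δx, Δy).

(1.9, -0.2)

The purple torus was at about (8.4, 2.0) and moved to about (10.3, 1.8).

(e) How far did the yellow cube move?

1.7

The yellow cube moved from about (7.6, 3.1) to (6.2, 4.1), a distance of √(1.4² + 1.0²) ≈ 1.7.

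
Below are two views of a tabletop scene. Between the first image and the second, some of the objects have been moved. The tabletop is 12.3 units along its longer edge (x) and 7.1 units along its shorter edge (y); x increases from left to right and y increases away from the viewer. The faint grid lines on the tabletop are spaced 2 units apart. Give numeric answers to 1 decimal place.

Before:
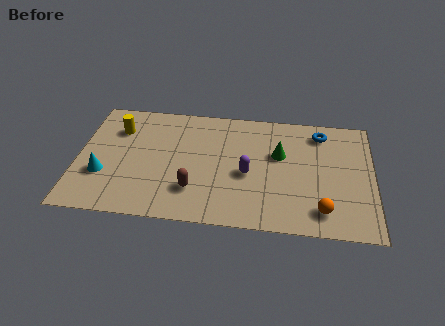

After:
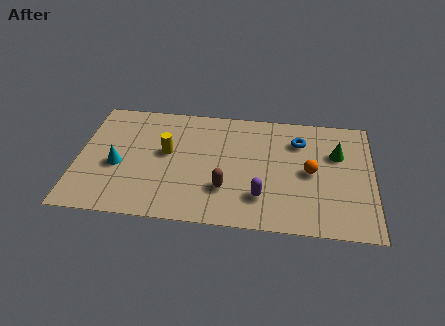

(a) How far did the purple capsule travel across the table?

1.4

The purple capsule moved from about (7.1, 3.1) to (7.7, 1.8), a distance of √(0.6² + 1.3²) ≈ 1.4.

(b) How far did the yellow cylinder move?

2.4

From (1.6, 5.2) to (3.7, 4.0), the yellow cylinder covered √(2.1² + 1.2²) ≈ 2.4 units.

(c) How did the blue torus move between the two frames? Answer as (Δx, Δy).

(-0.9, -0.6)

The blue torus started near (10.1, 5.9) and ended near (9.2, 5.3).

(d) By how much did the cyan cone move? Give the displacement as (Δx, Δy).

(0.6, 0.6)

The cyan cone started near (1.1, 2.4) and ended near (1.7, 3.0).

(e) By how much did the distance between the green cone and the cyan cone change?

+1.7

They were about 7.6 units apart before and 9.3 after — 1.7 units further apart.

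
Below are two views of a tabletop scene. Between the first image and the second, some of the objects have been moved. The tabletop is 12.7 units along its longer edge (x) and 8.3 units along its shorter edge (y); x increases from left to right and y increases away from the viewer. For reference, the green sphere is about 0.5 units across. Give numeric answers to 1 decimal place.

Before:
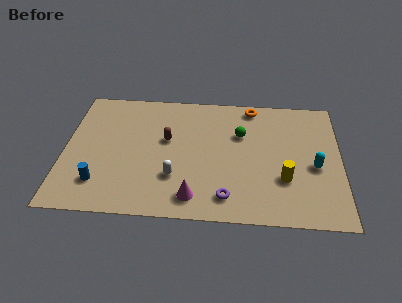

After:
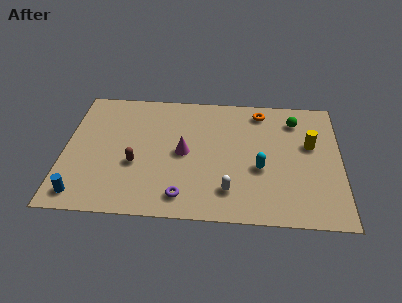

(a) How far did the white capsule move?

2.6

The white capsule moved from about (5.1, 2.5) to (7.6, 1.8), a distance of √(2.5² + 0.7²) ≈ 2.6.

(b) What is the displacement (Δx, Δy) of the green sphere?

(2.5, 1.1)

The green sphere started near (8.1, 5.5) and ended near (10.6, 6.6).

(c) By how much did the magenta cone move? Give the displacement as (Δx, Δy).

(-0.5, 2.8)

The magenta cone was at about (6.0, 1.3) and moved to about (5.5, 4.1).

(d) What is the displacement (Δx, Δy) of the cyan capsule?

(-2.5, -0.3)

From the two frames, the cyan capsule sits at roughly (11.5, 3.6) before and (9.0, 3.3) after.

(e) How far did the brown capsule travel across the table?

2.2

From (4.7, 4.9) to (3.3, 3.2), the brown capsule covered √(1.4² + 1.7²) ≈ 2.2 units.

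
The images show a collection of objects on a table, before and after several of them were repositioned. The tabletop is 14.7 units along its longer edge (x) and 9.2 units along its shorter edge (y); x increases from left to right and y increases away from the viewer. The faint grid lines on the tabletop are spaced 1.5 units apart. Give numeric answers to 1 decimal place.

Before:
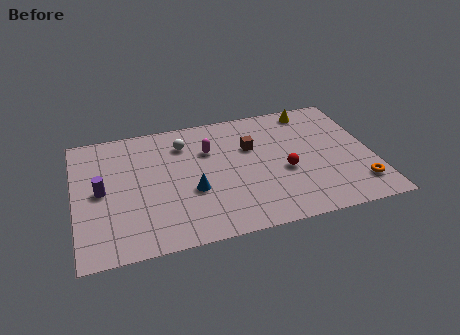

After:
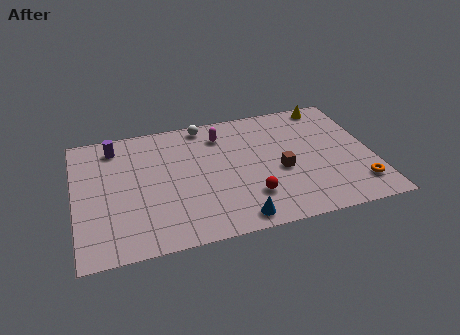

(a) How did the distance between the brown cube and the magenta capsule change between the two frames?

+2.2

They were about 2.1 units apart before and 4.3 after — 2.2 units further apart.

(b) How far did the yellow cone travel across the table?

0.9

The yellow cone moved from about (12.0, 8.1) to (12.9, 8.3), a distance of √(0.9² + 0.2²) ≈ 0.9.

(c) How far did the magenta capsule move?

1.2

The magenta capsule moved from about (6.7, 6.3) to (7.4, 7.3), a distance of √(0.7² + 1.0²) ≈ 1.2.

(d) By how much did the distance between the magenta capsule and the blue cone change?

+3.3

They were about 3.0 units apart before and 6.3 after — 3.3 units further apart.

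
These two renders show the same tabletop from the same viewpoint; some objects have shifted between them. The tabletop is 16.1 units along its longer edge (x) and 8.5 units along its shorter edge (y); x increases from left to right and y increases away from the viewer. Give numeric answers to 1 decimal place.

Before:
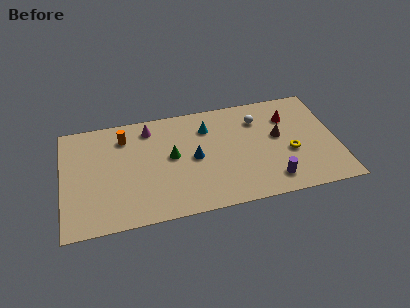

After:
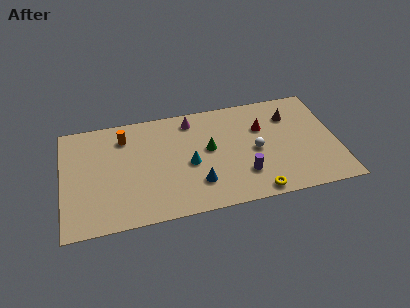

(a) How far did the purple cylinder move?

1.8

The purple cylinder was near (12.1, 1.5) before and (10.5, 2.3) after, so it travelled √(1.6² + 0.8²) ≈ 1.8 units.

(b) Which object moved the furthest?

the yellow torus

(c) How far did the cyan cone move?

2.9

From (8.6, 6.4) to (7.4, 3.8), the cyan cone covered √(1.2² + 2.6²) ≈ 2.9 units.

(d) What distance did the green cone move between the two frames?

2.2

The green cone moved from about (6.4, 4.6) to (8.6, 4.7), a distance of √(2.2² + 0.1²) ≈ 2.2.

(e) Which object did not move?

the orange cylinder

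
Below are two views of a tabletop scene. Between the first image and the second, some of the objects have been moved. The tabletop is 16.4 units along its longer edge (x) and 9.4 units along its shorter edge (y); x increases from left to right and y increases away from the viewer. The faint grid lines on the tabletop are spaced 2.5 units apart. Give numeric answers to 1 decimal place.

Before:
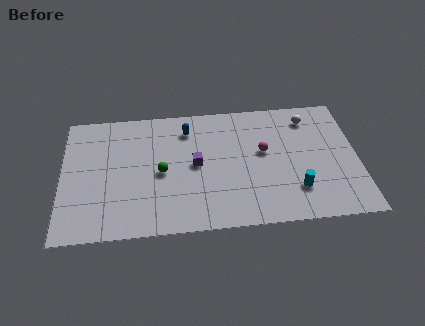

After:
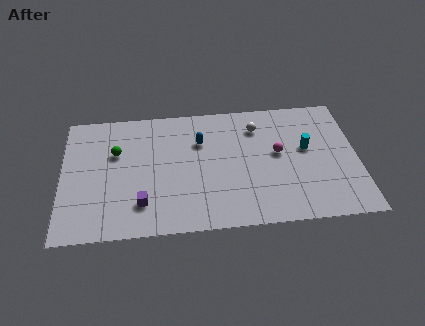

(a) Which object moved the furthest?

the purple cube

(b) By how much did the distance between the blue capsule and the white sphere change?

-3.5

They were about 6.8 units apart before and 3.3 after — 3.5 units closer together.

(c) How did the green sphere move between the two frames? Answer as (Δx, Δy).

(-2.5, 1.7)

From the two frames, the green sphere sits at roughly (5.5, 4.4) before and (3.0, 6.1) after.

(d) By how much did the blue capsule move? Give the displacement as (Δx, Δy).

(0.7, -1.0)

From the two frames, the blue capsule sits at roughly (7.0, 7.5) before and (7.7, 6.5) after.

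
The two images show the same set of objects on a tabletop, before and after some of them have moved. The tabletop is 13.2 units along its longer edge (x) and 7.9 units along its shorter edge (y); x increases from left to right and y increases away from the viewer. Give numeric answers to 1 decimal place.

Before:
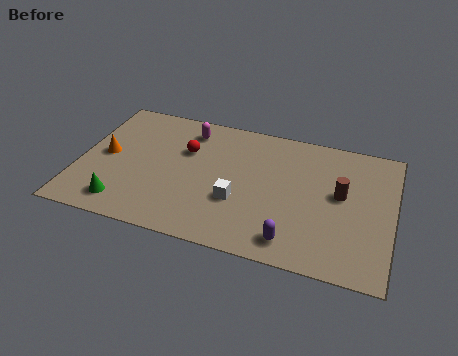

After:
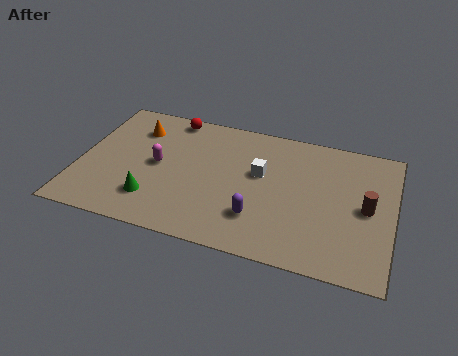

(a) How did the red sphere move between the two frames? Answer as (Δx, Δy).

(-0.8, 1.9)

From the two frames, the red sphere sits at roughly (4.4, 5.2) before and (3.6, 7.1) after.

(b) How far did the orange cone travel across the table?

2.3

From (1.1, 4.0) to (2.2, 6.0), the orange cone covered √(1.1² + 2.0²) ≈ 2.3 units.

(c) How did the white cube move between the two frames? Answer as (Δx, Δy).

(0.8, 1.9)

The white cube was at about (6.8, 2.8) and moved to about (7.6, 4.7).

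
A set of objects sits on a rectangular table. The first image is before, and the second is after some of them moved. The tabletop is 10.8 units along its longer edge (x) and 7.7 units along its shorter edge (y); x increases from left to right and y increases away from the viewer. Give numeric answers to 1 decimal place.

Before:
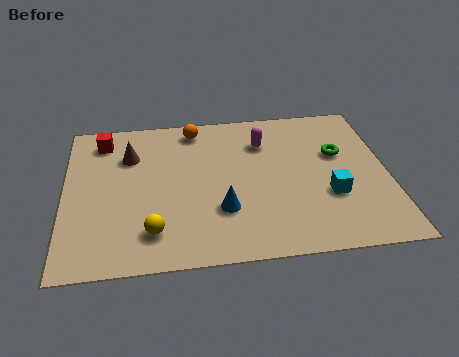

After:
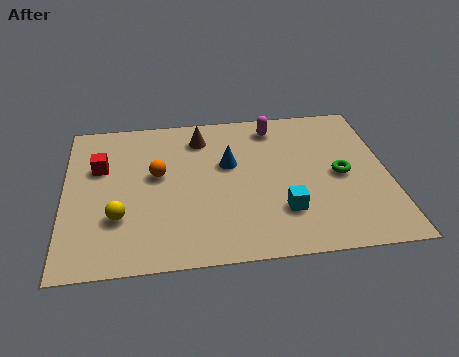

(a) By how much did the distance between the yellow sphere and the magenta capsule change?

+1.1

Before: roughly 5.6 units apart; after: 6.7. That's 1.1 units further apart.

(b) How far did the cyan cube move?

1.7

The cyan cube was near (8.8, 2.7) before and (7.2, 2.1) after, so it travelled √(1.6² + 0.6²) ≈ 1.7 units.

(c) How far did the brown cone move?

2.5

The brown cone was near (2.2, 5.5) before and (4.6, 6.2) after, so it travelled √(2.4² + 0.7²) ≈ 2.5 units.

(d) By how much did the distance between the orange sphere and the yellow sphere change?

-2.9

They were about 5.3 units apart before and 2.4 after — 2.9 units closer together.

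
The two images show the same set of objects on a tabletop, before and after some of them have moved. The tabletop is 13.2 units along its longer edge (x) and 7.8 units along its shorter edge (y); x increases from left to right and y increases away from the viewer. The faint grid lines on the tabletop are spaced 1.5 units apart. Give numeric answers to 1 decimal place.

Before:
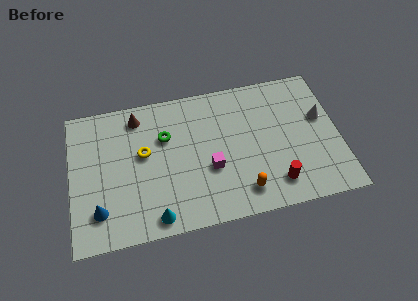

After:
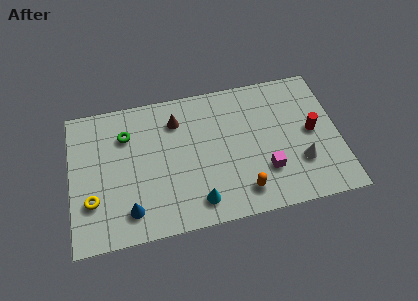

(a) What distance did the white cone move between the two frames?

2.6

The white cone was near (12.4, 4.7) before and (11.2, 2.4) after, so it travelled √(1.2² + 2.3²) ≈ 2.6 units.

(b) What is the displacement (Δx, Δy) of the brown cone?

(1.9, -0.6)

The brown cone started near (3.4, 6.6) and ended near (5.3, 6.0).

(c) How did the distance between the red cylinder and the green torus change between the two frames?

+2.9

They were about 6.4 units apart before and 9.3 after — 2.9 units further apart.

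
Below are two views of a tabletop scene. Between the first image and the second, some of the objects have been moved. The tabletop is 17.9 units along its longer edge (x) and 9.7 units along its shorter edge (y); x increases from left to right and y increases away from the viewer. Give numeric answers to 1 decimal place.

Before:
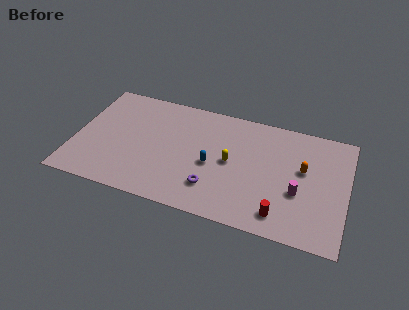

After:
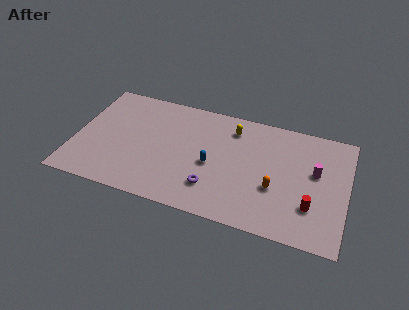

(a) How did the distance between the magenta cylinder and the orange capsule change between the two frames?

+1.3

They were about 2.0 units apart before and 3.3 after — 1.3 units further apart.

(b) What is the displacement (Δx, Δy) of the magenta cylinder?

(1.0, 2.0)

The magenta cylinder was at about (14.8, 3.7) and moved to about (15.8, 5.7).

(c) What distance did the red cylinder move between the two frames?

2.2

The red cylinder moved from about (13.8, 1.6) to (15.7, 2.8), a distance of √(1.9² + 1.2²) ≈ 2.2.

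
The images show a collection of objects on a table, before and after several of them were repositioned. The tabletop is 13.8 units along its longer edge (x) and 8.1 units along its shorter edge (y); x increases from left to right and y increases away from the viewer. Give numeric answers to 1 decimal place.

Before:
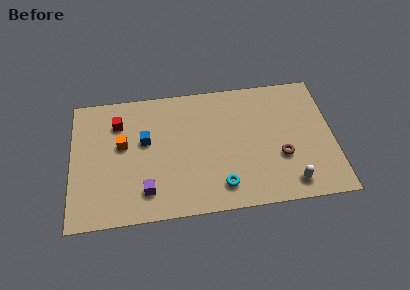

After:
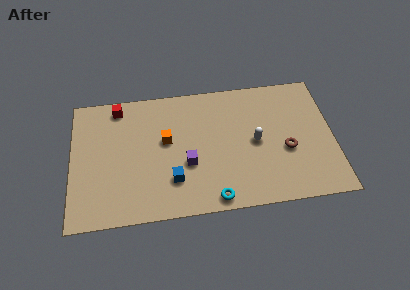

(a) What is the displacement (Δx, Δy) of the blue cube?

(1.4, -2.6)

The blue cube started near (3.9, 4.8) and ended near (5.3, 2.2).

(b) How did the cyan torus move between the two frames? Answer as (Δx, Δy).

(-0.4, -0.7)

The cyan torus started near (7.8, 1.5) and ended near (7.4, 0.8).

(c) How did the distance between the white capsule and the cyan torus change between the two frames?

+0.3

Before: roughly 3.6 units apart; after: 3.9. That's 0.3 units further apart.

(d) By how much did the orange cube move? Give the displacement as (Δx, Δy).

(2.3, 0.0)

From the two frames, the orange cube sits at roughly (2.7, 4.7) before and (5.0, 4.7) after.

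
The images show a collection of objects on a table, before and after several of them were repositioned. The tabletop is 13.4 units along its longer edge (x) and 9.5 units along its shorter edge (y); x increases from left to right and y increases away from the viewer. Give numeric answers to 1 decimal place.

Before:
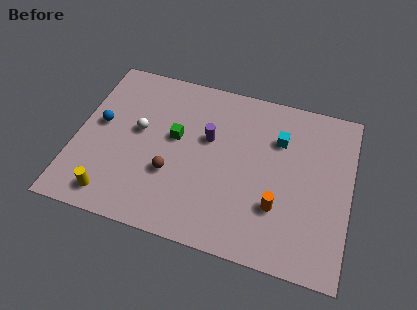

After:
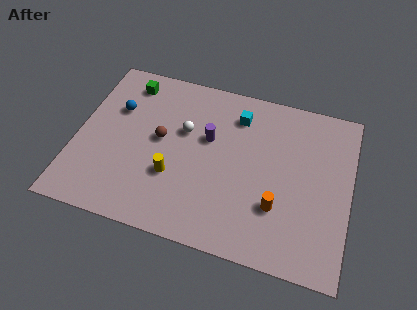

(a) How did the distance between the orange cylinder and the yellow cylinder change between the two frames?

-3.0

Before: roughly 8.1 units apart; after: 5.1. That's 3.0 units closer together.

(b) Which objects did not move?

the purple cylinder and the orange cylinder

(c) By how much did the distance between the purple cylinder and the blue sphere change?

-0.7

Before: roughly 5.3 units apart; after: 4.6. That's 0.7 units closer together.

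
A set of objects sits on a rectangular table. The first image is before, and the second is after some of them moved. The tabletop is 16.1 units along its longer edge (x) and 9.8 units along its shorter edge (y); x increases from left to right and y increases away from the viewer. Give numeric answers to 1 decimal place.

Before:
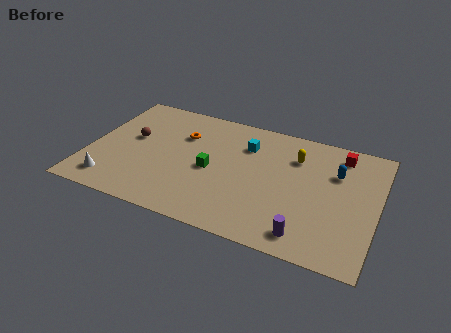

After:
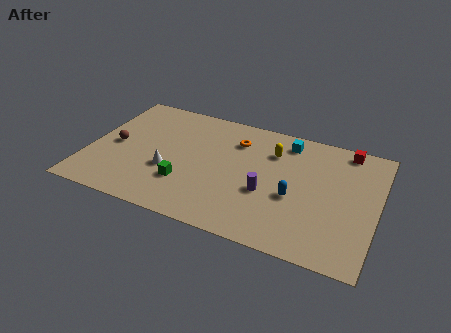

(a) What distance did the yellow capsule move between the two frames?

1.3

The yellow capsule moved from about (11.4, 7.2) to (10.1, 7.2), a distance of √(1.3² + 0.0²) ≈ 1.3.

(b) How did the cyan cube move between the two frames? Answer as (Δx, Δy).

(2.2, 1.1)

The cyan cube started near (8.6, 7.2) and ended near (10.8, 8.3).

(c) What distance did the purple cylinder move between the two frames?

3.4

From (12.5, 1.4) to (10.1, 3.8), the purple cylinder covered √(2.4² + 2.4²) ≈ 3.4 units.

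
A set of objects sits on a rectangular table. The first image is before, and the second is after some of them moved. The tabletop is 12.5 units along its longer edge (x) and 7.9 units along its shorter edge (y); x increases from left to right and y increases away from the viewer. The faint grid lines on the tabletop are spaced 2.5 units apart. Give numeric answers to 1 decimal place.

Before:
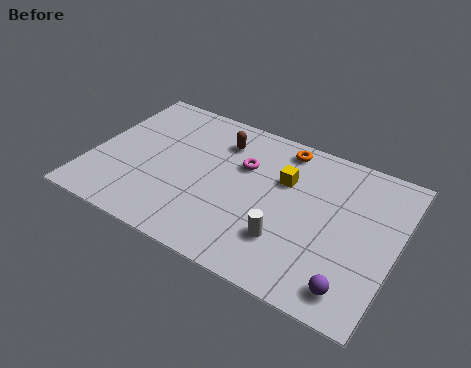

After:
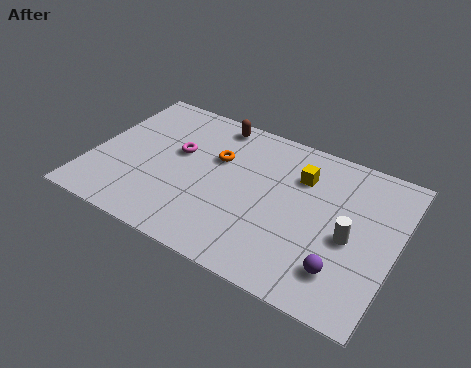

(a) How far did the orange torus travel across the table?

3.1

The orange torus was near (7.5, 6.9) before and (5.0, 5.1) after, so it travelled √(2.5² + 1.8²) ≈ 3.1 units.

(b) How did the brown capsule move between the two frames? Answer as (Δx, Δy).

(-0.4, 0.9)

The brown capsule was at about (5.0, 6.1) and moved to about (4.6, 7.0).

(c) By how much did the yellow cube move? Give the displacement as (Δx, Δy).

(0.6, 0.5)

From the two frames, the yellow cube sits at roughly (7.8, 5.2) before and (8.4, 5.7) after.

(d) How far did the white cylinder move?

2.7

From (8.3, 2.2) to (10.7, 3.5), the white cylinder covered √(2.4² + 1.3²) ≈ 2.7 units.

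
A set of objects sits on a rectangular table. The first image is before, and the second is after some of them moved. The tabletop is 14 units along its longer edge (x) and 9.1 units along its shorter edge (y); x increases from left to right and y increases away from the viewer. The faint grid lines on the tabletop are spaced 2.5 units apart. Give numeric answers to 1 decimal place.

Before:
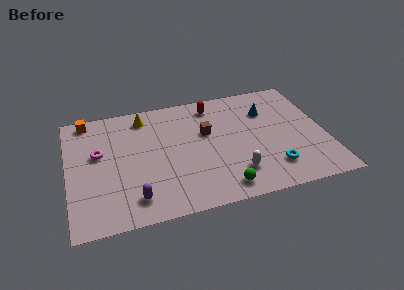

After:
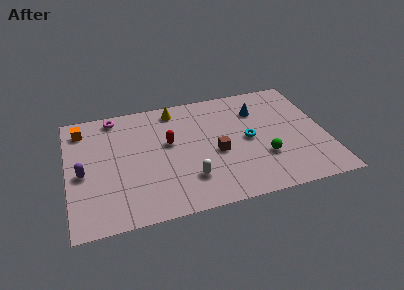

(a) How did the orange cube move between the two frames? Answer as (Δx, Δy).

(-0.3, -0.7)

From the two frames, the orange cube sits at roughly (1.2, 8.2) before and (0.9, 7.5) after.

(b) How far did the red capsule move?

3.5

The red capsule moved from about (8.1, 7.7) to (5.5, 5.3), a distance of √(2.6² + 2.4²) ≈ 3.5.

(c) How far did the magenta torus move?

2.9

The magenta torus moved from about (1.7, 5.4) to (2.7, 8.1), a distance of √(1.0² + 2.7²) ≈ 2.9.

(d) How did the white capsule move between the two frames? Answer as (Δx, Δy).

(-2.5, 0.2)

The white capsule started near (8.9, 2.1) and ended near (6.4, 2.3).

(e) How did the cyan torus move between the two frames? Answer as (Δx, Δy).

(-1.1, 2.5)

From the two frames, the cyan torus sits at roughly (10.9, 2.0) before and (9.8, 4.5) after.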